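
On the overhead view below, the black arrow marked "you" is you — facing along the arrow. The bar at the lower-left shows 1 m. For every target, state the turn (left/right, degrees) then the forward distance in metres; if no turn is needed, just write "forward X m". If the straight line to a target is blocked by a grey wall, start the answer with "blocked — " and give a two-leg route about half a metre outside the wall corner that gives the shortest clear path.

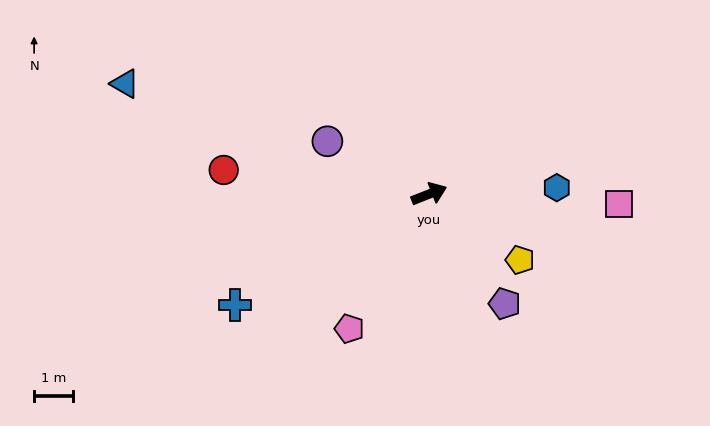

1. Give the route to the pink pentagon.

turn right 142°, forward 4.0 m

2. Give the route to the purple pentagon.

turn right 77°, forward 3.4 m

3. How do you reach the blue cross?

turn right 172°, forward 5.7 m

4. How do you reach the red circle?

turn left 152°, forward 5.3 m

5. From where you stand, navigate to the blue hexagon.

turn right 19°, forward 3.2 m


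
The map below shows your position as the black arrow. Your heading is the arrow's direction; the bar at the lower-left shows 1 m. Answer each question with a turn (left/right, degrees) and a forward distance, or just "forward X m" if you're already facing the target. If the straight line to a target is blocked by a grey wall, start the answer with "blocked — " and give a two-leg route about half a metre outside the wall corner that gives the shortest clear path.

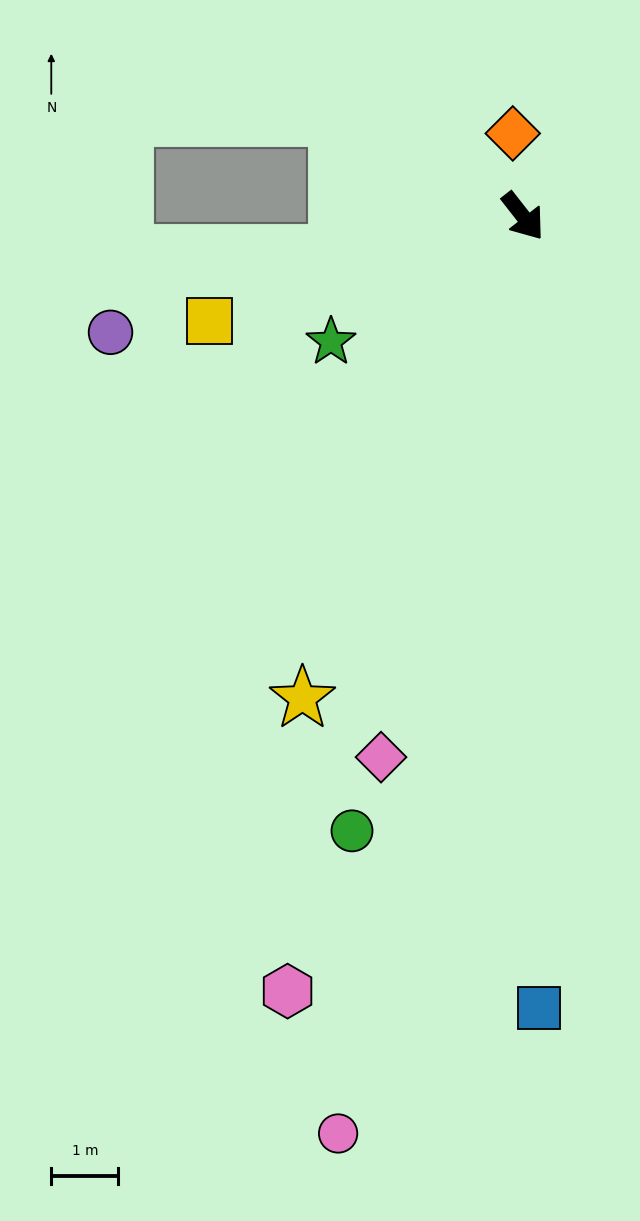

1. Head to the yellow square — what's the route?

turn right 110°, forward 4.9 m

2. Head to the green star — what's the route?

turn right 95°, forward 3.4 m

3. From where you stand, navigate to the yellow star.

turn right 63°, forward 7.9 m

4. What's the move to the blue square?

turn right 37°, forward 11.8 m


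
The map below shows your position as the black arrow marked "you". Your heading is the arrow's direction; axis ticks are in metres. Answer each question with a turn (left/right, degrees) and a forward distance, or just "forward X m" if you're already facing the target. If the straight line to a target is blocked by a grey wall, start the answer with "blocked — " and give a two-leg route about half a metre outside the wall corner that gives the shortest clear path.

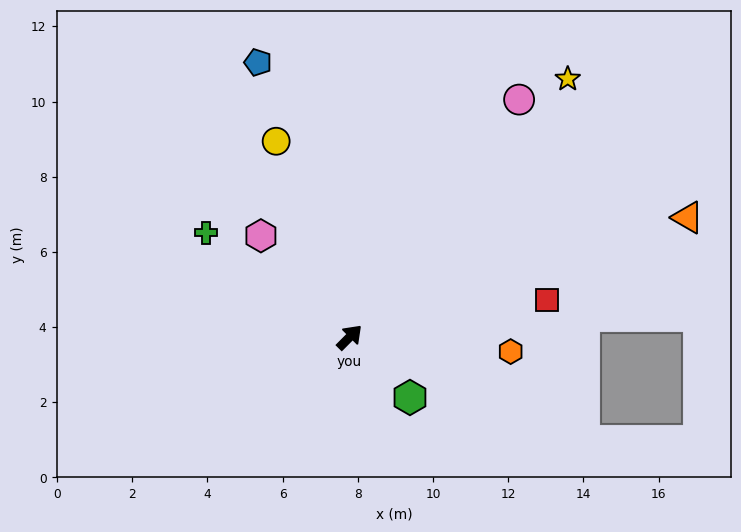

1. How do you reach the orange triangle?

turn right 26°, forward 9.5 m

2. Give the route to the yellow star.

turn left 5°, forward 9.0 m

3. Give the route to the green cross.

turn left 99°, forward 4.7 m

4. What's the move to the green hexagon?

turn right 90°, forward 2.3 m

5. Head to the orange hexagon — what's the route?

turn right 50°, forward 4.3 m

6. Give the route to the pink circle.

turn left 9°, forward 7.8 m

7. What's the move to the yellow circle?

turn left 65°, forward 5.6 m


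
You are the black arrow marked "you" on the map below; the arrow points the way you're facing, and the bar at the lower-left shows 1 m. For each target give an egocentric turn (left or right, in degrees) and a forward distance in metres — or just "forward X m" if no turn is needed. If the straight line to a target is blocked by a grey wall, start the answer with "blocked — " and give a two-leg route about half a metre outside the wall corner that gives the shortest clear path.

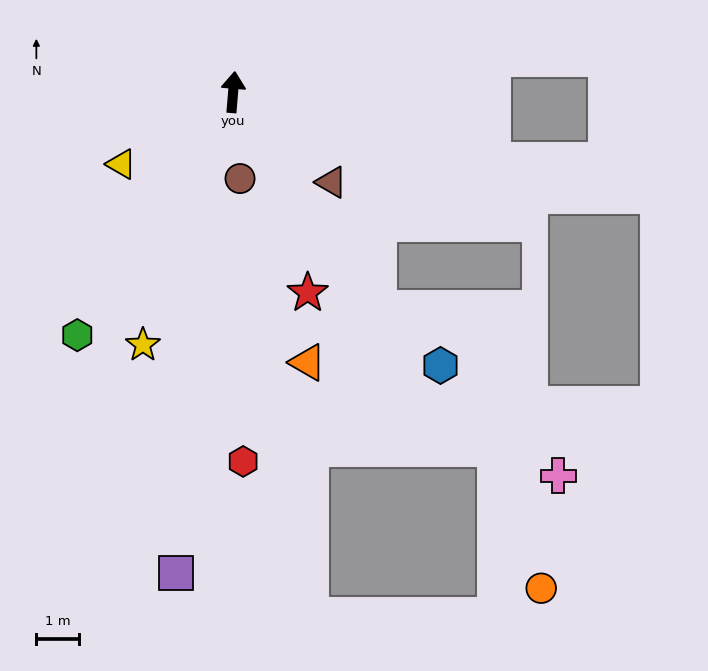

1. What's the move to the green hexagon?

turn left 152°, forward 6.7 m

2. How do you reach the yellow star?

turn left 165°, forward 6.3 m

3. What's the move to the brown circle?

turn right 171°, forward 2.0 m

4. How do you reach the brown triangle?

turn right 128°, forward 3.1 m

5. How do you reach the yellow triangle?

turn left 127°, forward 3.1 m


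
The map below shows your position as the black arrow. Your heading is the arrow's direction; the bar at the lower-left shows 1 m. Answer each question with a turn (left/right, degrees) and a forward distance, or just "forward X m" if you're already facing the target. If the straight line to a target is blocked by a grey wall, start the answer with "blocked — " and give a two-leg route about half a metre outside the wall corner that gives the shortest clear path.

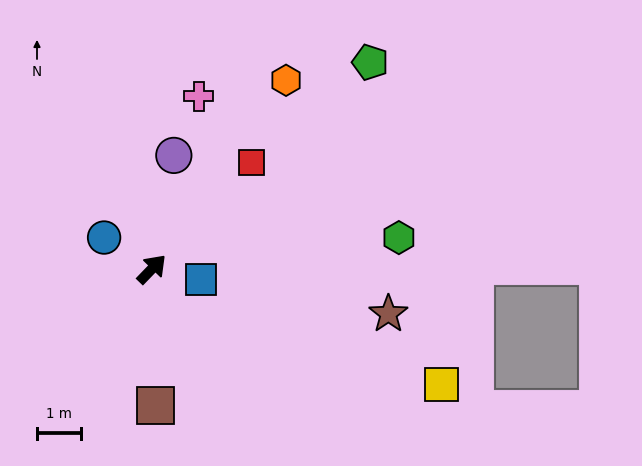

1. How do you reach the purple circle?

turn left 33°, forward 2.7 m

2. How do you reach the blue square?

turn right 58°, forward 1.2 m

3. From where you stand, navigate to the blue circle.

turn left 101°, forward 1.3 m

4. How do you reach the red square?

forward 3.3 m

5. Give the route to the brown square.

turn right 135°, forward 3.1 m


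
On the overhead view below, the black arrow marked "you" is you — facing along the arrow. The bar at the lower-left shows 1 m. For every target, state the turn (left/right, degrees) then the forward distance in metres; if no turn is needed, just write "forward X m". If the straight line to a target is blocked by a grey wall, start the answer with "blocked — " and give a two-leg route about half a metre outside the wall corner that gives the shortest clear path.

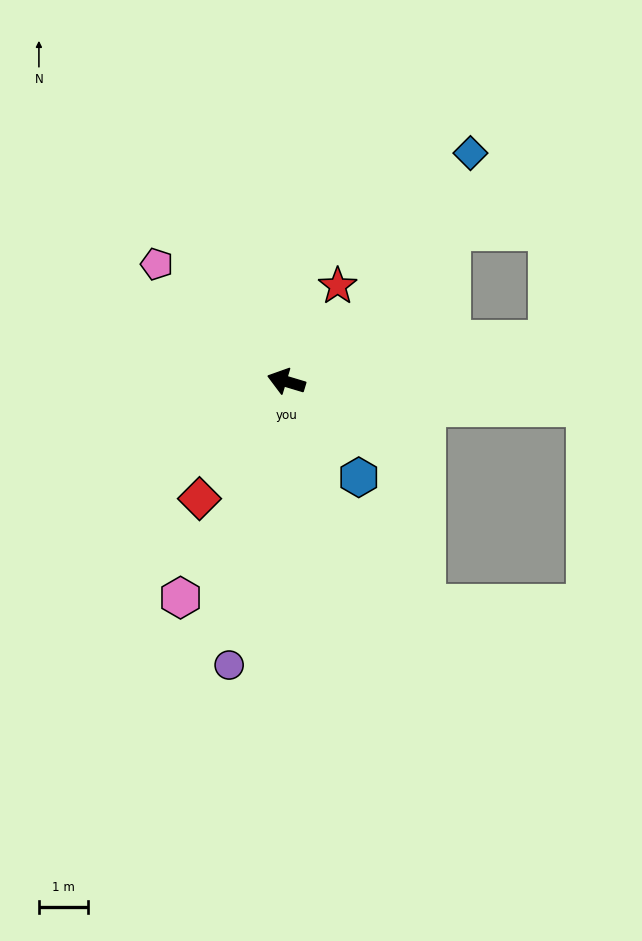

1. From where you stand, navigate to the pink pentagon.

turn right 25°, forward 3.6 m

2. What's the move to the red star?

turn right 102°, forward 2.2 m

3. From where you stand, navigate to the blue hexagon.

turn left 144°, forward 2.5 m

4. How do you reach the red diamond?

turn left 70°, forward 3.0 m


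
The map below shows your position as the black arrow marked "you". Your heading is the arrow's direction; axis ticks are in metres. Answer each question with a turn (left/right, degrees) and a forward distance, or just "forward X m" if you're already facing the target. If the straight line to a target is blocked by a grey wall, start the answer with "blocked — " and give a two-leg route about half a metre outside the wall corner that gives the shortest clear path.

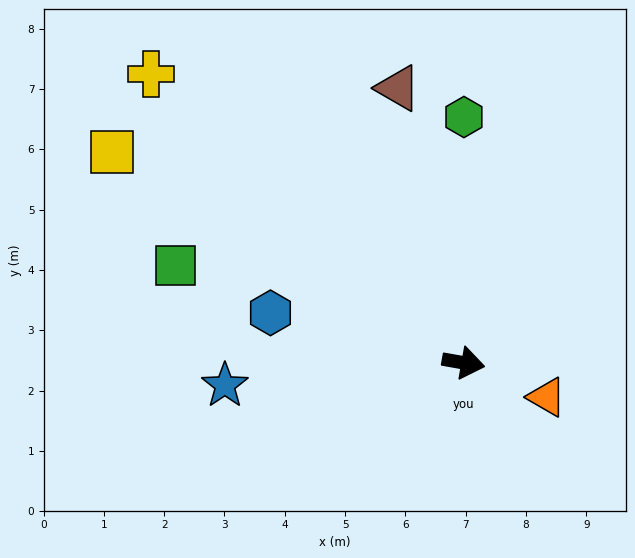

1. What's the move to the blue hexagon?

turn left 176°, forward 3.3 m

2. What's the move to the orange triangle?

turn right 12°, forward 1.5 m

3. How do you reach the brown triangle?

turn left 113°, forward 4.7 m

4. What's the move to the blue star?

turn right 165°, forward 4.0 m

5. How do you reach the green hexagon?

turn left 100°, forward 4.1 m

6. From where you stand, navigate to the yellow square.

turn left 159°, forward 6.8 m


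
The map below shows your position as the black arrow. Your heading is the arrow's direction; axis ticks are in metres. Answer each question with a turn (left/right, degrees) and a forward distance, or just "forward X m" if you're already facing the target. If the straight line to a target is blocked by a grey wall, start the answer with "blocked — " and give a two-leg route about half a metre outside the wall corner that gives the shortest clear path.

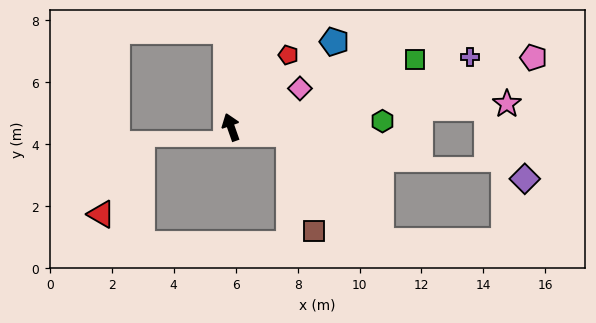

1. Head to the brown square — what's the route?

blocked — turn right 116°, forward 1.9 m, then turn right 69°, forward 3.2 m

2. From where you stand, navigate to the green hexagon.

turn right 107°, forward 4.9 m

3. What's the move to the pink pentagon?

turn right 96°, forward 10.0 m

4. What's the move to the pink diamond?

turn right 80°, forward 2.6 m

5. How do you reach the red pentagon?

turn right 58°, forward 3.0 m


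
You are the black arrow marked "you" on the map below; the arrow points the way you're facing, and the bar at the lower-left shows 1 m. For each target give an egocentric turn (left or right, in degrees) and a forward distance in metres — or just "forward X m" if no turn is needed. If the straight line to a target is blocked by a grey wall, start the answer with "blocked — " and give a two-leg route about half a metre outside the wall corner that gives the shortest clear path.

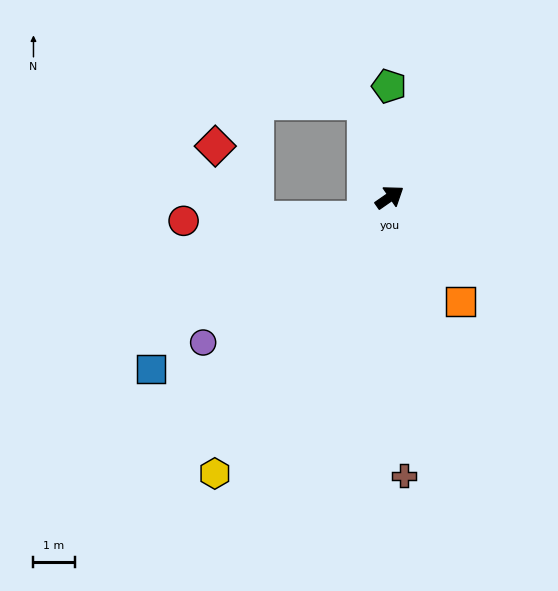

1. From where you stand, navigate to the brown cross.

turn right 122°, forward 6.8 m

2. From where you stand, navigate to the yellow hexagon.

turn right 157°, forward 8.0 m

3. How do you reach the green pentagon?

turn left 56°, forward 2.7 m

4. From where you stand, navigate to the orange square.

turn right 91°, forward 3.1 m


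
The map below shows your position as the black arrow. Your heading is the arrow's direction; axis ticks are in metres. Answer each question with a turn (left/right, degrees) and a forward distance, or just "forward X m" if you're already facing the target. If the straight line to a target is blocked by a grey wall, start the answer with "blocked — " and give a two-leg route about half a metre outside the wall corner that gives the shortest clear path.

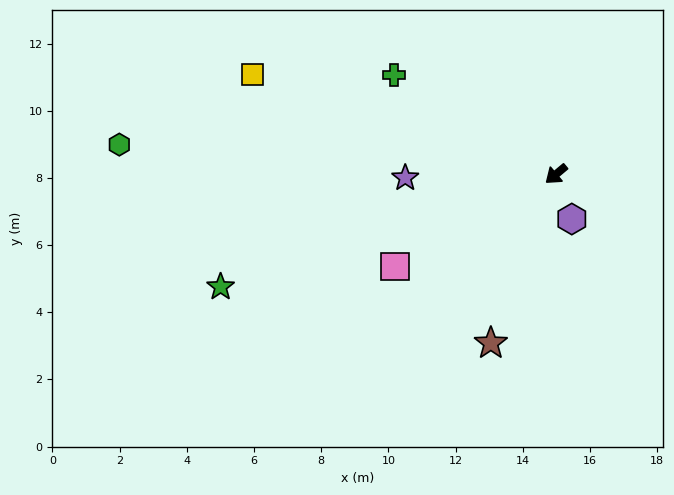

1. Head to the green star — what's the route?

turn right 21°, forward 10.5 m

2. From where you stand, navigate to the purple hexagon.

turn left 69°, forward 1.4 m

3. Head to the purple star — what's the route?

turn right 39°, forward 4.5 m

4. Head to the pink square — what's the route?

turn right 10°, forward 5.5 m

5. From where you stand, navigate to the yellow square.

turn right 58°, forward 9.5 m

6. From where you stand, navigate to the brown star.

turn left 29°, forward 5.4 m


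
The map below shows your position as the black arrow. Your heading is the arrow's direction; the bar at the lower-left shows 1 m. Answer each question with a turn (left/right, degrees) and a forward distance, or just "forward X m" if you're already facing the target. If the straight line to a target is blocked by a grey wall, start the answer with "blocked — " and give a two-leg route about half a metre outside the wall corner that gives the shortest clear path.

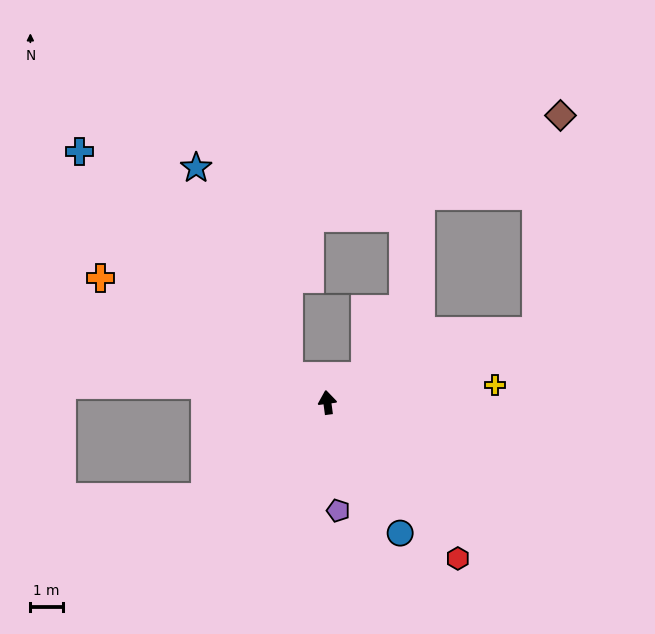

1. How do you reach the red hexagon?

turn right 148°, forward 6.3 m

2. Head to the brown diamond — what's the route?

blocked — turn right 78°, forward 6.8 m, then turn left 64°, forward 6.7 m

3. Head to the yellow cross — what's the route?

turn right 92°, forward 5.2 m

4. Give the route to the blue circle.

turn right 158°, forward 4.6 m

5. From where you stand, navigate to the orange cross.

turn left 54°, forward 8.0 m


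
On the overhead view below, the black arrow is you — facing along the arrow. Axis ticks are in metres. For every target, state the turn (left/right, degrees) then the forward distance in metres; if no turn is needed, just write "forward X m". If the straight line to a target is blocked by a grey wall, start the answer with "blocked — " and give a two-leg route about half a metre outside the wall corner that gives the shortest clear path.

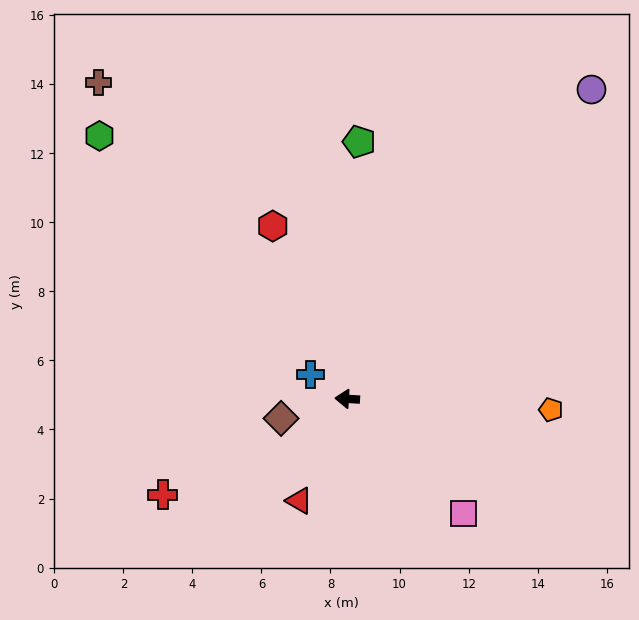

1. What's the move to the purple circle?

turn right 125°, forward 11.4 m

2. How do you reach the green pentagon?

turn right 89°, forward 7.5 m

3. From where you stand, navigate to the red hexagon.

turn right 63°, forward 5.4 m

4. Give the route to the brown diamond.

turn left 20°, forward 2.0 m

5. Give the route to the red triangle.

turn left 68°, forward 3.3 m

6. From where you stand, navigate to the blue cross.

turn right 30°, forward 1.3 m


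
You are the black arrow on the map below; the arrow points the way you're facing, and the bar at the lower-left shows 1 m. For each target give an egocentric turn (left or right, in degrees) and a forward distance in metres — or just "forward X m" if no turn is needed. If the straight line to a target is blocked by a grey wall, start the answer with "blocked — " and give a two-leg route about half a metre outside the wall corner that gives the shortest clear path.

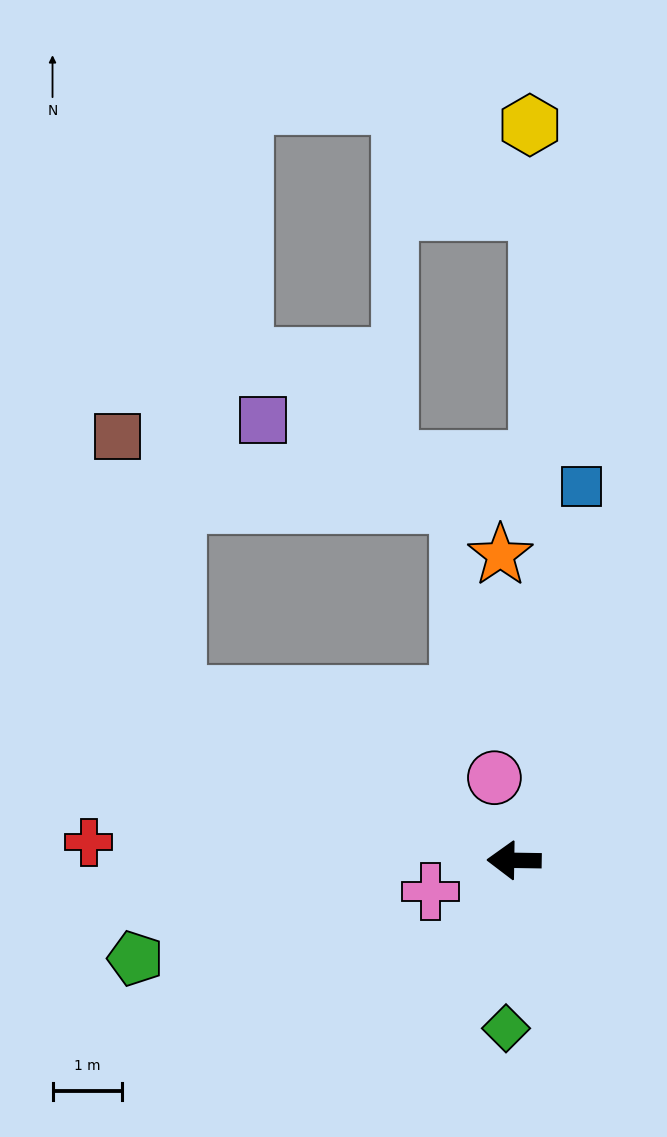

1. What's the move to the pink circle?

turn right 76°, forward 1.2 m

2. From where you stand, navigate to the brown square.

blocked — turn right 25°, forward 5.4 m, then turn right 51°, forward 3.8 m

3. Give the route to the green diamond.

turn left 88°, forward 2.4 m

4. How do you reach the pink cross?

turn left 21°, forward 1.3 m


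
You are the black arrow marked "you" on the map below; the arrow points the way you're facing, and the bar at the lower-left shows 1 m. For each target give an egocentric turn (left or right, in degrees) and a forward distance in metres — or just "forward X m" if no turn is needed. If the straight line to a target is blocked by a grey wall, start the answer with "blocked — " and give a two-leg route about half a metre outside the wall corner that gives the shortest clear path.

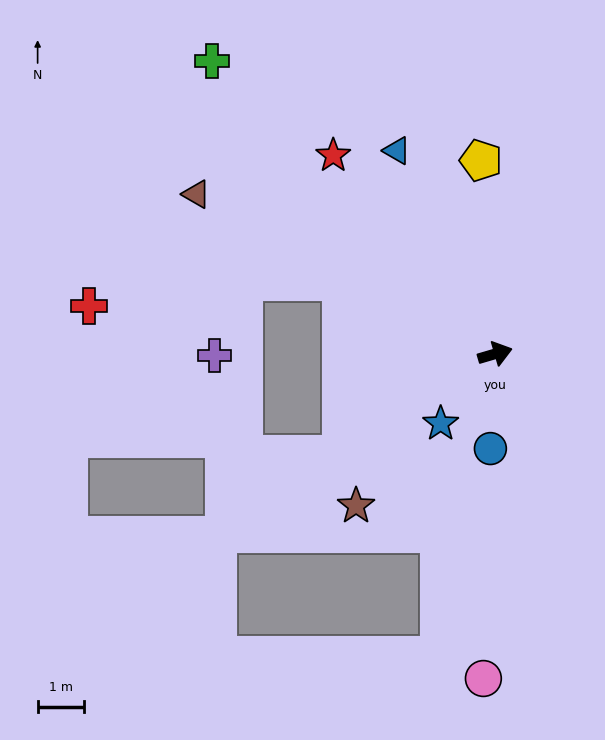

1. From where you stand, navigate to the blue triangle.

turn left 99°, forward 4.9 m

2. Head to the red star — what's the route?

turn left 113°, forward 5.6 m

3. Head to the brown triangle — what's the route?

turn left 136°, forward 7.4 m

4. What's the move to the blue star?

turn right 144°, forward 1.9 m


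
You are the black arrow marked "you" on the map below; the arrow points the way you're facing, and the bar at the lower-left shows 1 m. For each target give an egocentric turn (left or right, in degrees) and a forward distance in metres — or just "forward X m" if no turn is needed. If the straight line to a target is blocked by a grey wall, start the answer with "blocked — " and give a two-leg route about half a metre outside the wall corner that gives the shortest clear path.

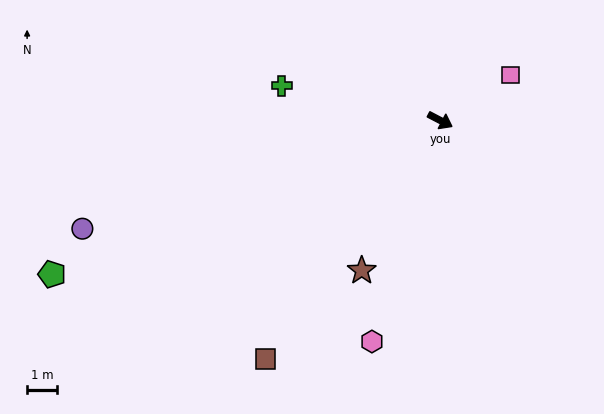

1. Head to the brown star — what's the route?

turn right 90°, forward 5.7 m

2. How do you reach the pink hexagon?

turn right 80°, forward 7.8 m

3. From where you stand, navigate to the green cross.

turn right 165°, forward 5.5 m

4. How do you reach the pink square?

turn left 61°, forward 2.8 m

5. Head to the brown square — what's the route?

turn right 99°, forward 10.0 m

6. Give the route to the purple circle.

turn right 136°, forward 12.6 m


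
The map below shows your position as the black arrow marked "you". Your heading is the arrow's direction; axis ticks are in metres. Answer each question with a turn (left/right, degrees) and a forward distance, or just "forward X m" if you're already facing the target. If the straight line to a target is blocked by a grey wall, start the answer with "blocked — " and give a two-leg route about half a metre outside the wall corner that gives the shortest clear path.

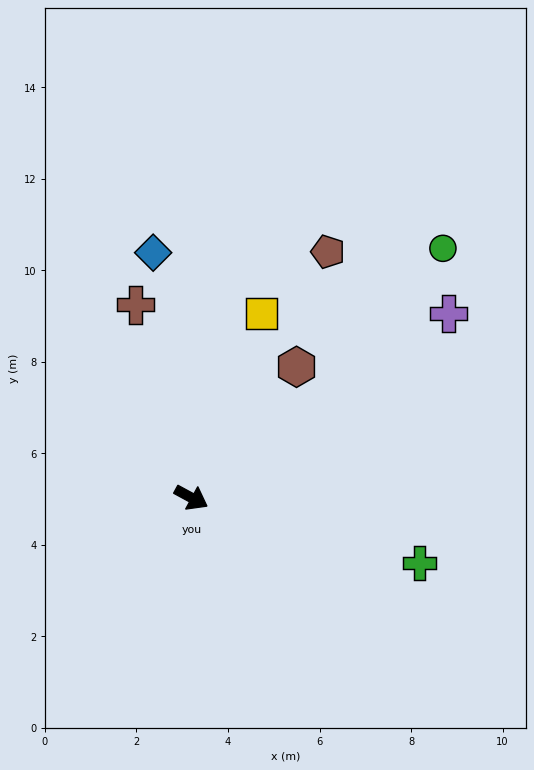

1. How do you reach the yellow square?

turn left 98°, forward 4.3 m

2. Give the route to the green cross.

turn left 13°, forward 5.2 m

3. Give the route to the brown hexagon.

turn left 80°, forward 3.7 m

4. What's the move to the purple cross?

turn left 64°, forward 6.9 m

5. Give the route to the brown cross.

turn left 135°, forward 4.4 m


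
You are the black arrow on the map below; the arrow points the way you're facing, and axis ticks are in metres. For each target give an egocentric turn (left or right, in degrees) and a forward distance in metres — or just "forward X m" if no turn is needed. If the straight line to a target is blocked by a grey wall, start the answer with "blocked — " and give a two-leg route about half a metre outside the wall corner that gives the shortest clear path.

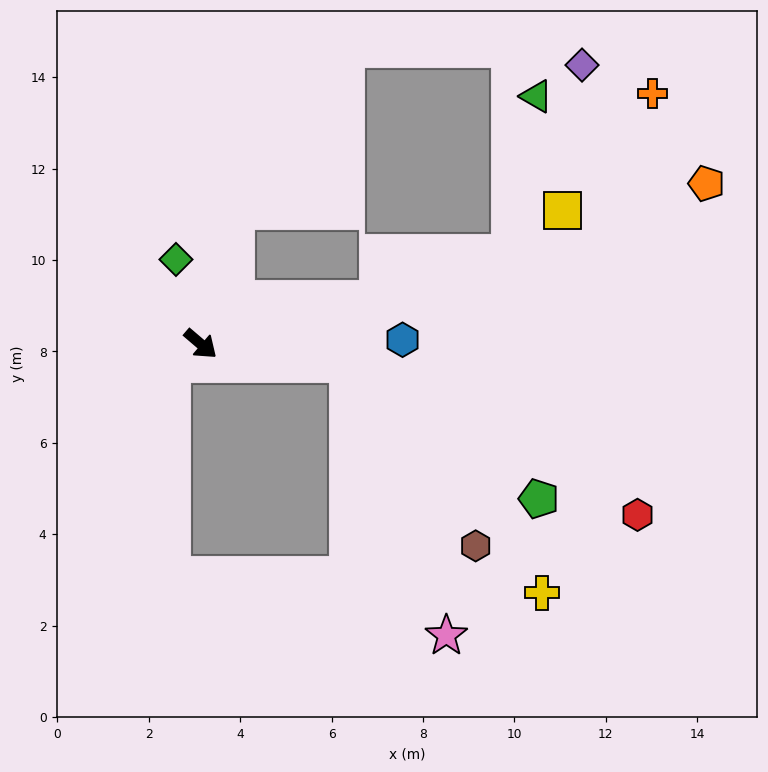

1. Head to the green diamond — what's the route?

turn left 147°, forward 1.9 m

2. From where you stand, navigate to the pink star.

blocked — turn left 33°, forward 3.3 m, then turn right 63°, forward 6.3 m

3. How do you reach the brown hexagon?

blocked — turn left 33°, forward 3.3 m, then turn right 48°, forward 4.9 m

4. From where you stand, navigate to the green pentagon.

blocked — turn left 33°, forward 3.3 m, then turn right 28°, forward 5.1 m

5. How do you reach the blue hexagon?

turn left 42°, forward 4.4 m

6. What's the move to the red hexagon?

blocked — turn left 33°, forward 3.3 m, then turn right 20°, forward 7.1 m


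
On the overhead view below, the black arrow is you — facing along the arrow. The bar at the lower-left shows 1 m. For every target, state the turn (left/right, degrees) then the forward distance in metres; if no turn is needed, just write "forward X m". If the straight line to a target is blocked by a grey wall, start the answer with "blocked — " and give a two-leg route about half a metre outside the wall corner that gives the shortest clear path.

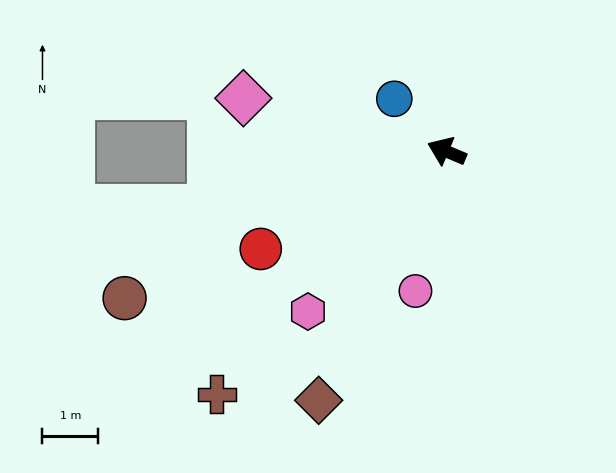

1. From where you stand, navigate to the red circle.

turn left 51°, forward 3.8 m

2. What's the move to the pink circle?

turn left 100°, forward 2.6 m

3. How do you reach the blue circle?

turn right 22°, forward 1.3 m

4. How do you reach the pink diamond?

turn left 8°, forward 3.8 m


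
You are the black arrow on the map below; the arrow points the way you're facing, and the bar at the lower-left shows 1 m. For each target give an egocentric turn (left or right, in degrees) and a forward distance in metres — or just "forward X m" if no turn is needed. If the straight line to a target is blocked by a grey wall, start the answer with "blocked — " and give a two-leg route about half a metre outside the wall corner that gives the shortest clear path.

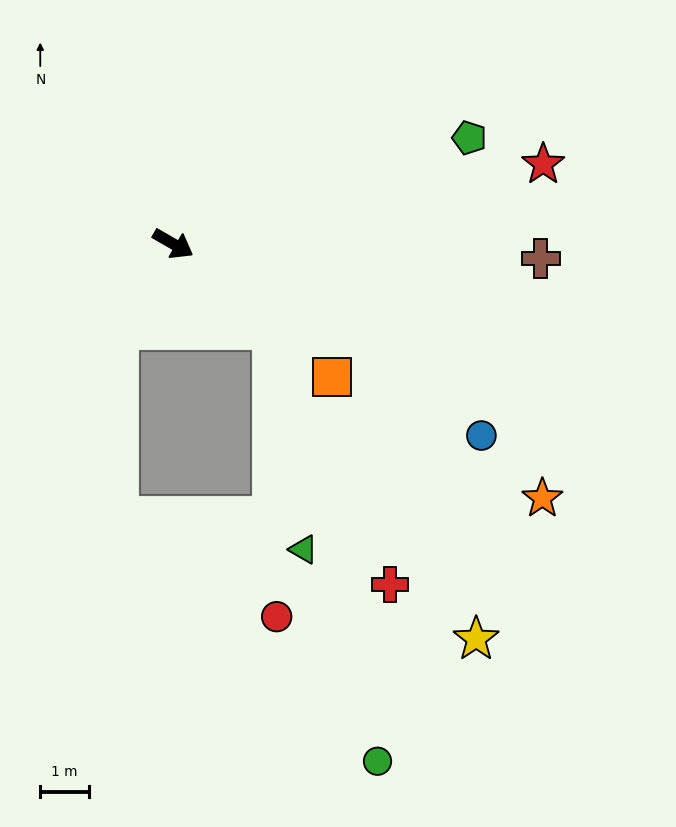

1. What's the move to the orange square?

turn right 10°, forward 4.3 m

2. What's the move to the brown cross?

turn left 28°, forward 7.6 m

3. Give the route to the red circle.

blocked — turn right 11°, forward 2.7 m, then turn right 48°, forward 5.9 m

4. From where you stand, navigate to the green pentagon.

turn left 50°, forward 6.5 m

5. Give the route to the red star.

turn left 42°, forward 7.8 m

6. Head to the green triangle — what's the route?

blocked — turn right 11°, forward 2.7 m, then turn right 41°, forward 4.6 m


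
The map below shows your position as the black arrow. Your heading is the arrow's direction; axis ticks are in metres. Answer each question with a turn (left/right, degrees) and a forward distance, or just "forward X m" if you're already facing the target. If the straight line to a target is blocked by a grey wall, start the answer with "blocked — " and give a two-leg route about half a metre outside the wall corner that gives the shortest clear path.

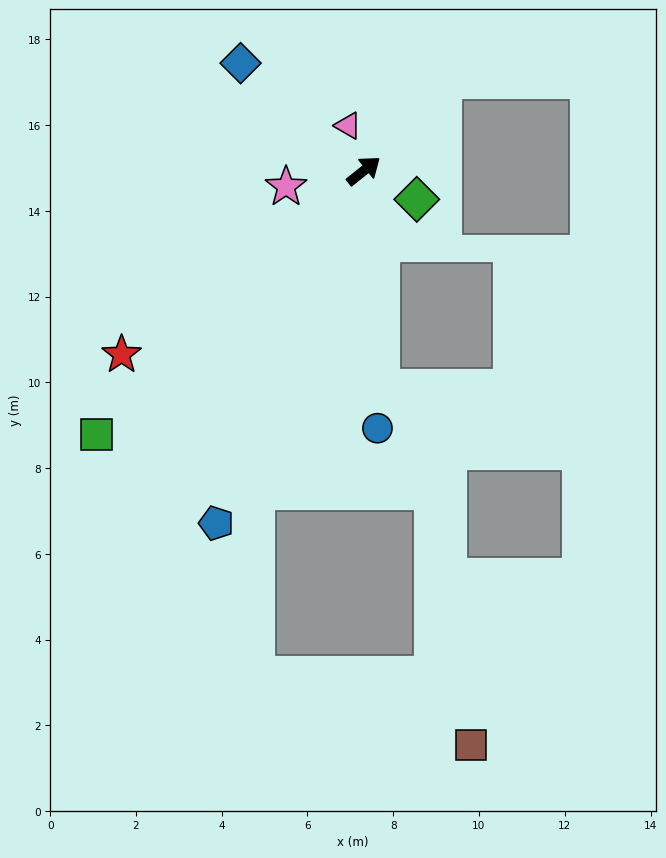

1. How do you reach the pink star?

turn left 153°, forward 1.9 m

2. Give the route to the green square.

turn right 174°, forward 8.8 m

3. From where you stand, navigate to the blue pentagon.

turn right 151°, forward 8.9 m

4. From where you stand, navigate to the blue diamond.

turn left 100°, forward 3.8 m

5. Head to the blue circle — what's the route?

turn right 126°, forward 6.0 m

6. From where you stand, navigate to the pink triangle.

turn left 71°, forward 1.1 m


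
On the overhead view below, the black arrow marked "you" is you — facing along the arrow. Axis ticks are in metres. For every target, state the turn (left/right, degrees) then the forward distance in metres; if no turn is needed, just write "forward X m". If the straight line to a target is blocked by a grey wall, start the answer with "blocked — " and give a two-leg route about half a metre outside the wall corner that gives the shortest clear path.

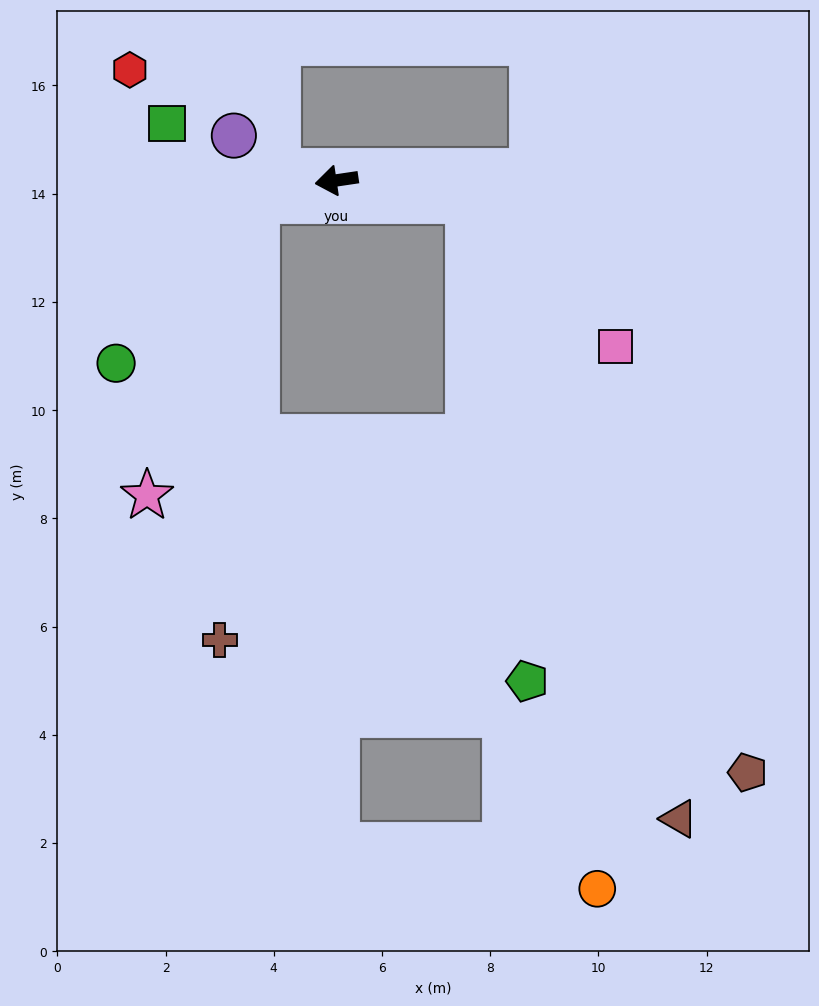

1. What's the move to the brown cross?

blocked — turn left 6°, forward 1.5 m, then turn left 71°, forward 8.2 m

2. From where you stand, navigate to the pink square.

blocked — turn left 163°, forward 2.5 m, then turn right 36°, forward 3.8 m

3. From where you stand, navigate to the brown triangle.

blocked — turn left 163°, forward 2.5 m, then turn right 63°, forward 12.1 m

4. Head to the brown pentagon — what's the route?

blocked — turn left 163°, forward 2.5 m, then turn right 55°, forward 11.8 m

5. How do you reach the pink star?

blocked — turn left 6°, forward 1.5 m, then turn left 55°, forward 5.8 m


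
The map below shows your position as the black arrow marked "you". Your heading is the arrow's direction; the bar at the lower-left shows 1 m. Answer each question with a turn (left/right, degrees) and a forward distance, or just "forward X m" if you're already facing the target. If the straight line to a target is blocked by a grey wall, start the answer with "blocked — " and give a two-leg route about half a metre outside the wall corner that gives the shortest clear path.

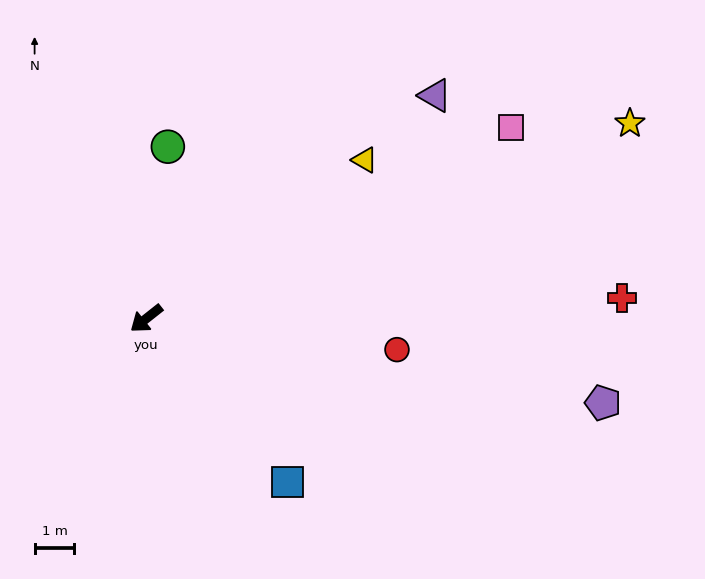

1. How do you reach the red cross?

turn left 144°, forward 11.9 m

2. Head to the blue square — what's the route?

turn left 93°, forward 5.4 m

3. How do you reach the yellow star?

turn left 164°, forward 13.1 m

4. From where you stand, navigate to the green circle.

turn right 135°, forward 4.3 m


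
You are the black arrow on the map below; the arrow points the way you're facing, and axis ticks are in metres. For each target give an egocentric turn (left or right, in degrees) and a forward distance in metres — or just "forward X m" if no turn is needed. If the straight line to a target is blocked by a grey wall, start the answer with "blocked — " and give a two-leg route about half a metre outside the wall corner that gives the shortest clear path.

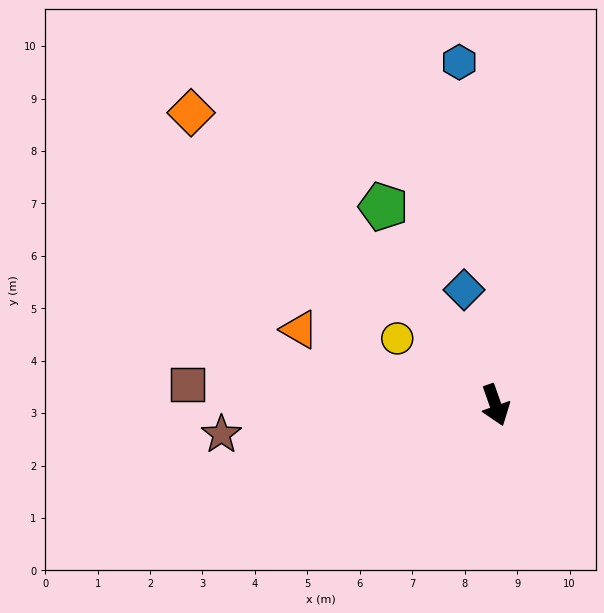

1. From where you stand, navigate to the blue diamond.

turn left 176°, forward 2.3 m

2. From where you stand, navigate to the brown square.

turn right 113°, forward 5.9 m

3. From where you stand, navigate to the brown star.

turn right 103°, forward 5.3 m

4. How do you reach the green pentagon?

turn right 170°, forward 4.3 m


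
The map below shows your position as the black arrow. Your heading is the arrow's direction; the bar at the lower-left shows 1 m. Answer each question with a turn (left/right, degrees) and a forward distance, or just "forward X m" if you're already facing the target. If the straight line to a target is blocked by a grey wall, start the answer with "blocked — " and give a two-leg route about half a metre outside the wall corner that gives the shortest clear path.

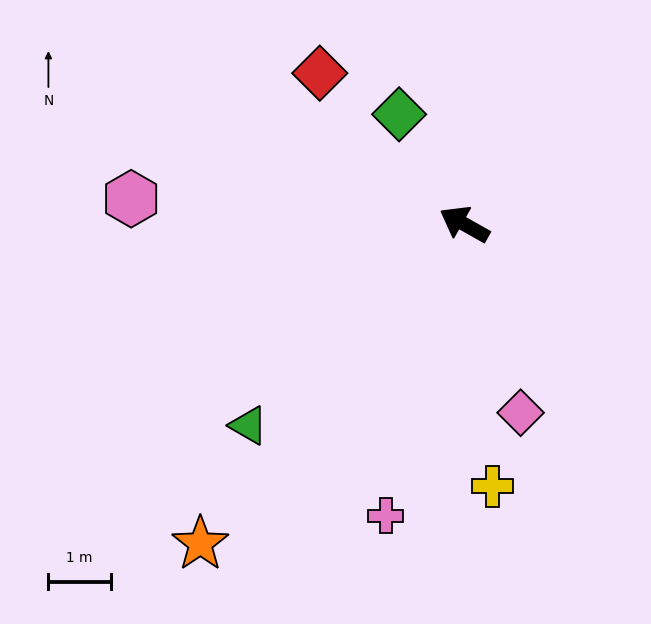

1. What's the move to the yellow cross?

turn left 125°, forward 4.2 m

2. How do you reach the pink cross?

turn left 104°, forward 4.8 m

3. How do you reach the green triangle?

turn left 72°, forward 4.7 m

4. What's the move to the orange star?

turn left 80°, forward 6.6 m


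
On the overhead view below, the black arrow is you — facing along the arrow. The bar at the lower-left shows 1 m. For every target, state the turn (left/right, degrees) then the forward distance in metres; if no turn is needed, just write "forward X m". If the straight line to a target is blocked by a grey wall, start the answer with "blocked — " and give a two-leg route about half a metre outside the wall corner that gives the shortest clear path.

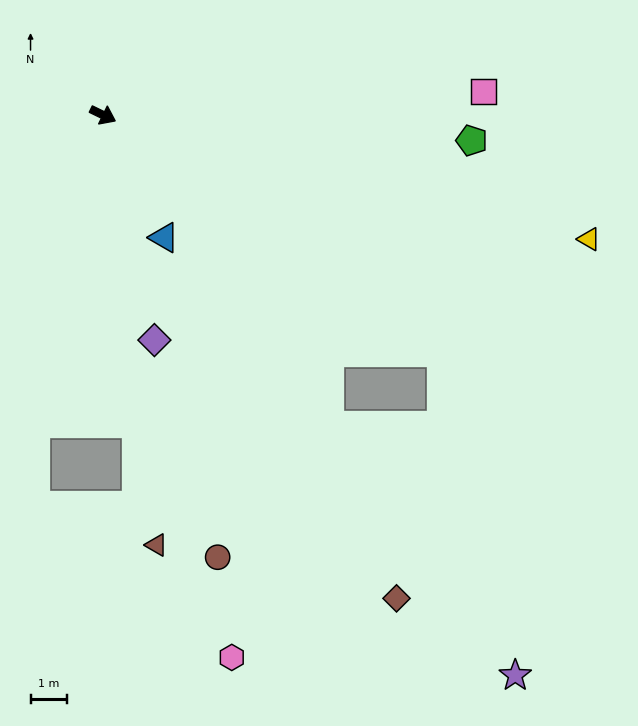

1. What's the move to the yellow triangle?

turn left 12°, forward 13.9 m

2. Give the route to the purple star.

turn right 28°, forward 19.2 m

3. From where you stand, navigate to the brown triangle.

turn right 57°, forward 12.0 m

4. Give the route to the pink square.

turn left 29°, forward 10.5 m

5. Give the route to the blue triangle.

turn right 38°, forward 3.8 m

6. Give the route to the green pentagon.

turn left 22°, forward 10.2 m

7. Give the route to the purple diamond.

turn right 51°, forward 6.4 m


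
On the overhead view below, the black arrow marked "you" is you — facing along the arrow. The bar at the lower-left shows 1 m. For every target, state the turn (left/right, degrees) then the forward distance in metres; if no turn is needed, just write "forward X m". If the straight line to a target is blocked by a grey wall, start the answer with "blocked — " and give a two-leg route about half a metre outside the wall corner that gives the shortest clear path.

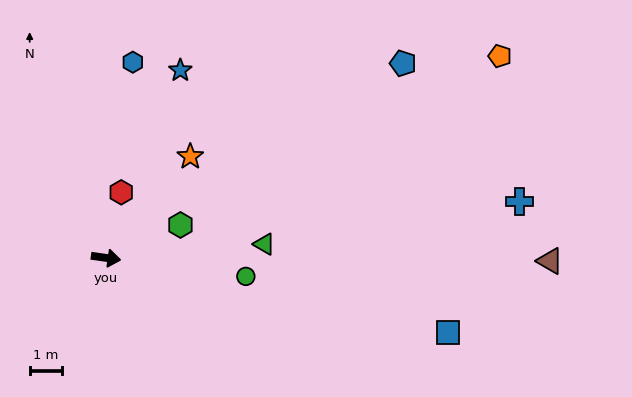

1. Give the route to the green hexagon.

turn left 32°, forward 2.6 m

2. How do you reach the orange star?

turn left 58°, forward 4.1 m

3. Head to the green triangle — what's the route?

turn left 13°, forward 5.0 m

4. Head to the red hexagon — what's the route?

turn left 85°, forward 2.1 m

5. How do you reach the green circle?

forward 4.4 m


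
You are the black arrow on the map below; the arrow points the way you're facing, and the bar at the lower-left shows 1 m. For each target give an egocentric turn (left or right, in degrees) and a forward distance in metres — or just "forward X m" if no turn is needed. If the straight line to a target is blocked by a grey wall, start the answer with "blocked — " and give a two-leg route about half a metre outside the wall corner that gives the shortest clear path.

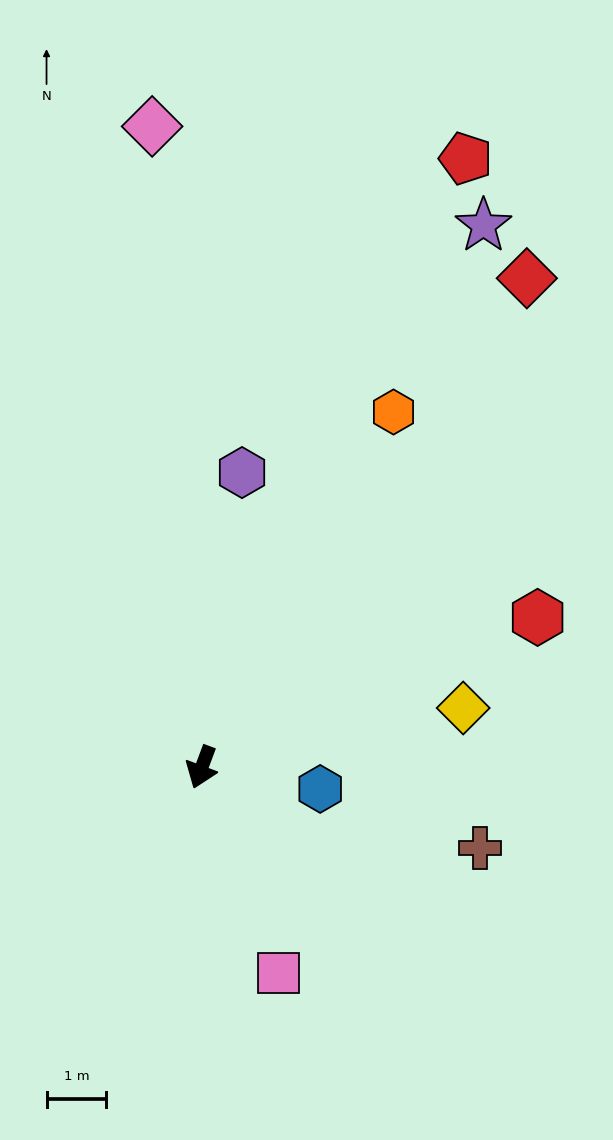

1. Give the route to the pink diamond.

turn right 155°, forward 10.7 m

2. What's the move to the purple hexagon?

turn right 167°, forward 5.0 m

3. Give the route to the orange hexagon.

turn left 172°, forward 6.7 m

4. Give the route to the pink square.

turn left 41°, forward 3.7 m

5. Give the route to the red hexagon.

turn left 135°, forward 6.1 m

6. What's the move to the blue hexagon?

turn left 100°, forward 2.0 m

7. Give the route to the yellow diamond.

turn left 123°, forward 4.5 m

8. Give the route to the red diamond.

turn left 167°, forward 9.8 m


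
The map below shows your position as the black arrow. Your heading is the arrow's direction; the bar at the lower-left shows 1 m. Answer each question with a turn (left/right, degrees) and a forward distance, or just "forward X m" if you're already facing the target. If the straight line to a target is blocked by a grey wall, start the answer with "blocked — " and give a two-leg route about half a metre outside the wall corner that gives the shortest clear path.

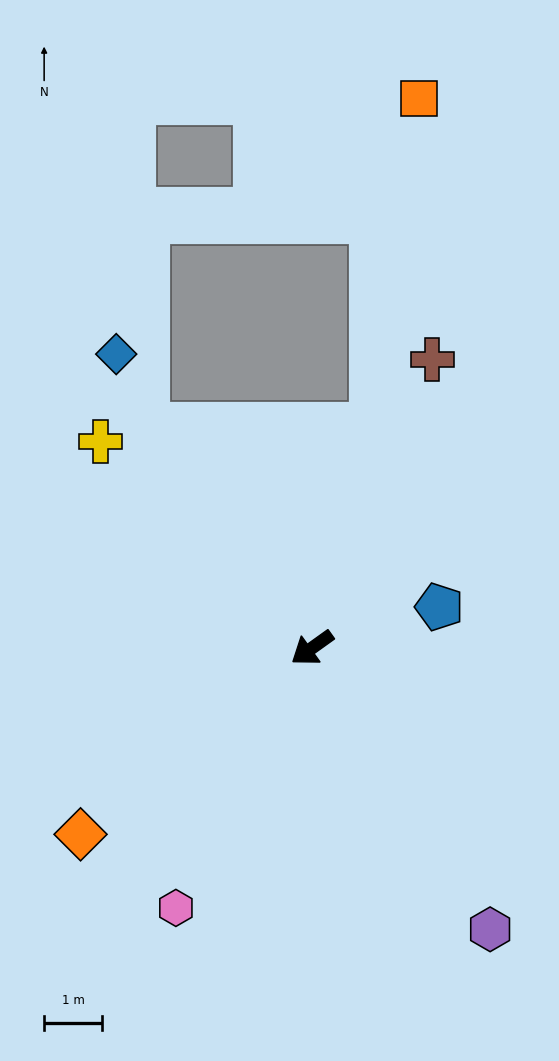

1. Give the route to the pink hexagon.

turn left 27°, forward 5.1 m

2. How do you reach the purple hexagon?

turn left 87°, forward 5.8 m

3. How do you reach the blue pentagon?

turn left 162°, forward 2.3 m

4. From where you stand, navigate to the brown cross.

turn right 148°, forward 5.4 m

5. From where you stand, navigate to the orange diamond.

turn left 3°, forward 5.1 m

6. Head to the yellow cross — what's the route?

turn right 80°, forward 5.1 m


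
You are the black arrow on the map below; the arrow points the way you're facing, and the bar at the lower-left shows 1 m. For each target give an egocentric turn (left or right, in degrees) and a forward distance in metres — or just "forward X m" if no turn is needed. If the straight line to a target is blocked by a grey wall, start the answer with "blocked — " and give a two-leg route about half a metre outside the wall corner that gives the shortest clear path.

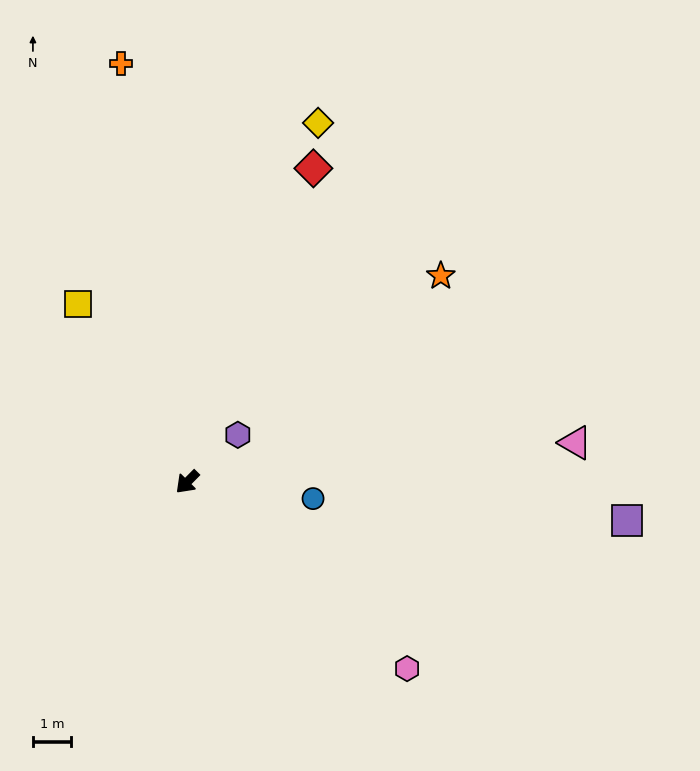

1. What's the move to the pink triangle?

turn left 140°, forward 10.3 m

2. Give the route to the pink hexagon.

turn left 94°, forward 7.6 m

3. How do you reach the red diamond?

turn right 157°, forward 8.9 m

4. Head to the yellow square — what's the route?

turn right 104°, forward 5.5 m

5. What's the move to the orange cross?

turn right 126°, forward 11.2 m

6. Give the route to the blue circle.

turn left 127°, forward 3.4 m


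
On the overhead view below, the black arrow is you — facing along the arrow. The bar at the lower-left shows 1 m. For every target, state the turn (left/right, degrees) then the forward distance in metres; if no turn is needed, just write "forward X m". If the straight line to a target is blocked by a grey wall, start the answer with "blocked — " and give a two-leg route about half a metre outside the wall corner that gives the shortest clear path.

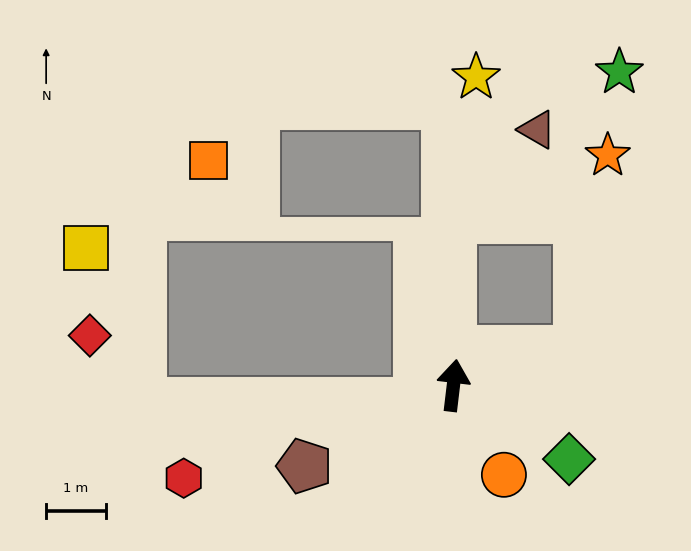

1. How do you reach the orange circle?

turn right 144°, forward 1.7 m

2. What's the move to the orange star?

blocked — turn right 68°, forward 2.2 m, then turn left 66°, forward 3.3 m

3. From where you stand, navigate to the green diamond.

turn right 116°, forward 2.3 m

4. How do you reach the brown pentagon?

turn left 125°, forward 2.8 m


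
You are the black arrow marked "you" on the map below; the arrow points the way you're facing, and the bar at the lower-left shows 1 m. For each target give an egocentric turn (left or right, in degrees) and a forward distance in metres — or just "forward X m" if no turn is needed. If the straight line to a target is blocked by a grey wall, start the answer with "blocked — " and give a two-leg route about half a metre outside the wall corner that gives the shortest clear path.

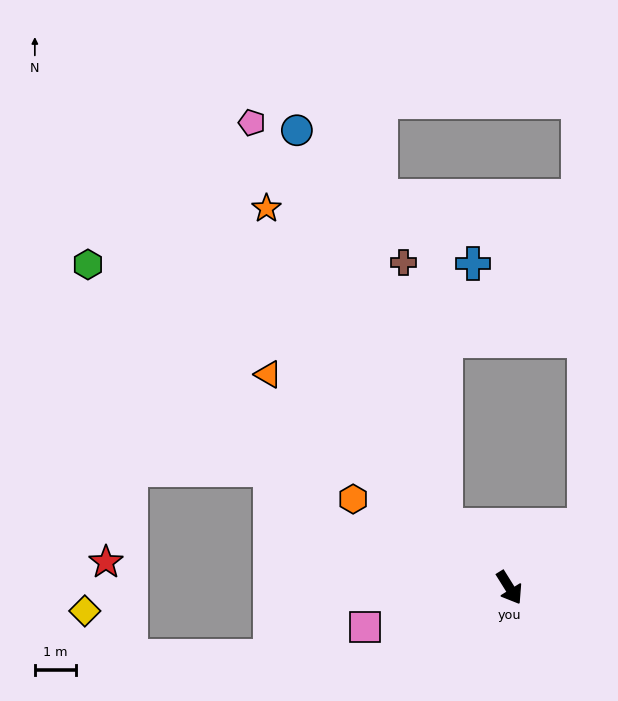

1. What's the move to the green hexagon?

turn right 159°, forward 13.0 m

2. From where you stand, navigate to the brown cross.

blocked — turn right 166°, forward 2.2 m, then turn right 37°, forward 6.5 m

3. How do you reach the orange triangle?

turn right 163°, forward 7.9 m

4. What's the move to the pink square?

turn right 107°, forward 3.6 m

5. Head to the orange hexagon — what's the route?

turn right 151°, forward 4.4 m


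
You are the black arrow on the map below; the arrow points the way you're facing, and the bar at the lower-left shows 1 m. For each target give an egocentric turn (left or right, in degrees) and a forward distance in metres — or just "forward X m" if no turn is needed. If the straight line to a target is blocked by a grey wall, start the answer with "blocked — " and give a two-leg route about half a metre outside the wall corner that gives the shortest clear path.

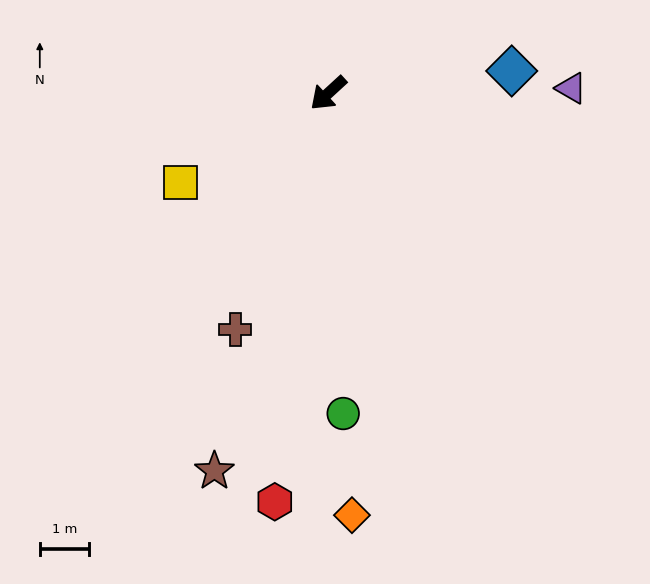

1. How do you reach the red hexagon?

turn left 40°, forward 8.4 m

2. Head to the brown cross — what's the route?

turn left 26°, forward 5.2 m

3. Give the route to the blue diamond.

turn left 144°, forward 3.8 m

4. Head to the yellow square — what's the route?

turn right 11°, forward 3.5 m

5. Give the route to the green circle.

turn left 50°, forward 6.6 m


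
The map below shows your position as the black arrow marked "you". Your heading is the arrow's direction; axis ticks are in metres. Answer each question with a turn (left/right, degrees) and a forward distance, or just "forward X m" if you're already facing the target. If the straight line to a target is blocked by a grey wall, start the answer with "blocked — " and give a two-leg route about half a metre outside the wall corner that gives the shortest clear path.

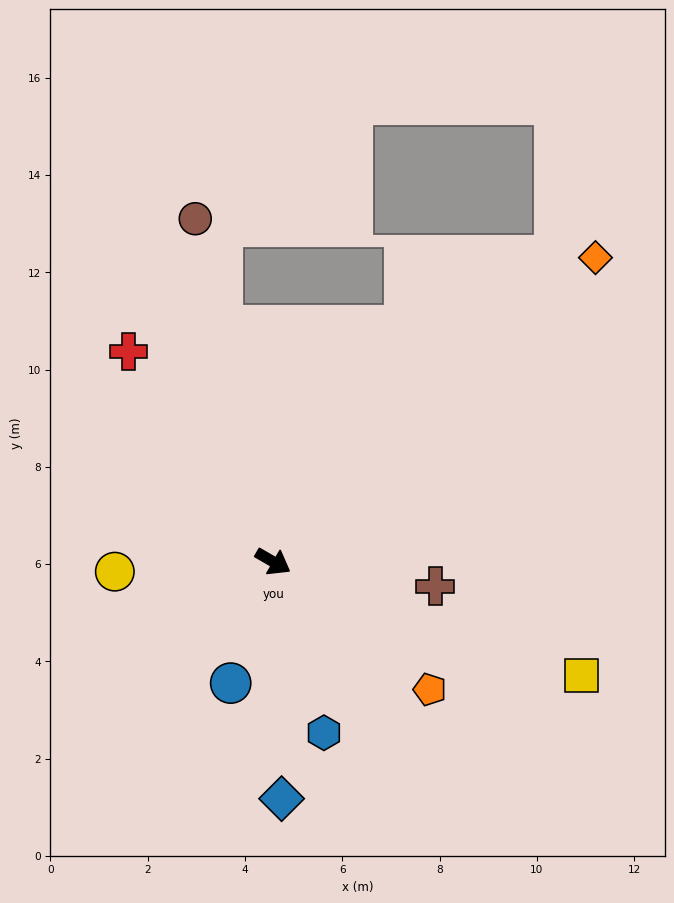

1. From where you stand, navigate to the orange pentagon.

turn right 9°, forward 4.2 m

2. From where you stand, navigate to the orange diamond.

turn left 73°, forward 9.1 m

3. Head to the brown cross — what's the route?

turn left 21°, forward 3.4 m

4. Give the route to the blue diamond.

turn right 58°, forward 4.9 m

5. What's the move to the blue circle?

turn right 79°, forward 2.6 m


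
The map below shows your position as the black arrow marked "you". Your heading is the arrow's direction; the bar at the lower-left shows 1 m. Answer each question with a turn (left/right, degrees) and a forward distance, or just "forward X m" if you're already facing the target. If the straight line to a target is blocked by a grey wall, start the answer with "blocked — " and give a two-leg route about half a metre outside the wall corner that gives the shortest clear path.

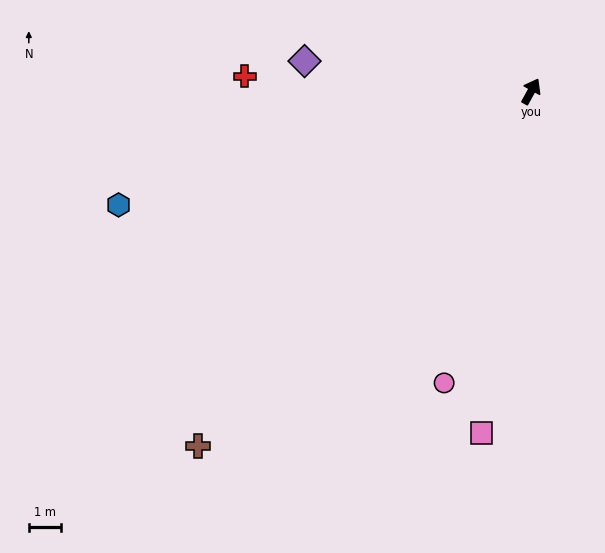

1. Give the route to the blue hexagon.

turn left 134°, forward 13.1 m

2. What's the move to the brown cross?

turn left 166°, forward 14.9 m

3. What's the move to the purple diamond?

turn left 111°, forward 7.0 m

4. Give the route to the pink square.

turn right 159°, forward 10.6 m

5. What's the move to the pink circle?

turn right 168°, forward 9.3 m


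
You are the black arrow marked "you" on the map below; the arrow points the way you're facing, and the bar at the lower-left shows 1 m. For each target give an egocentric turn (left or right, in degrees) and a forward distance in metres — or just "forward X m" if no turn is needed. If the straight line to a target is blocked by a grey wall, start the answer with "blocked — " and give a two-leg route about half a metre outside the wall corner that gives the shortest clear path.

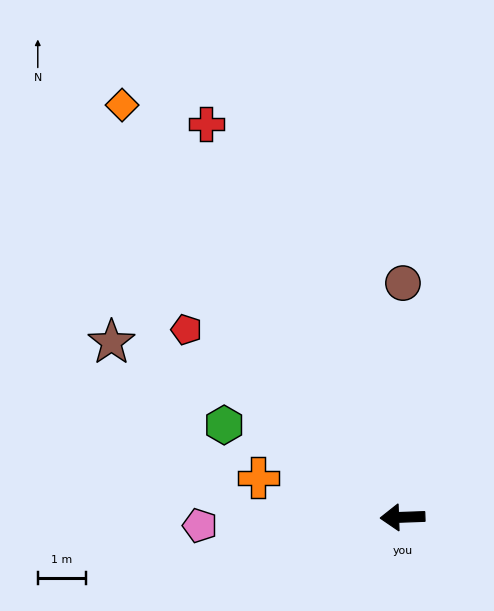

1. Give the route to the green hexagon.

turn right 29°, forward 4.2 m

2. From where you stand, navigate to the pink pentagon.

forward 4.2 m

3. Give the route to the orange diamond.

turn right 58°, forward 10.3 m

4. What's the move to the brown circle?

turn right 92°, forward 4.9 m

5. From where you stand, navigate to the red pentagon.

turn right 43°, forward 5.9 m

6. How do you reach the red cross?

turn right 66°, forward 9.1 m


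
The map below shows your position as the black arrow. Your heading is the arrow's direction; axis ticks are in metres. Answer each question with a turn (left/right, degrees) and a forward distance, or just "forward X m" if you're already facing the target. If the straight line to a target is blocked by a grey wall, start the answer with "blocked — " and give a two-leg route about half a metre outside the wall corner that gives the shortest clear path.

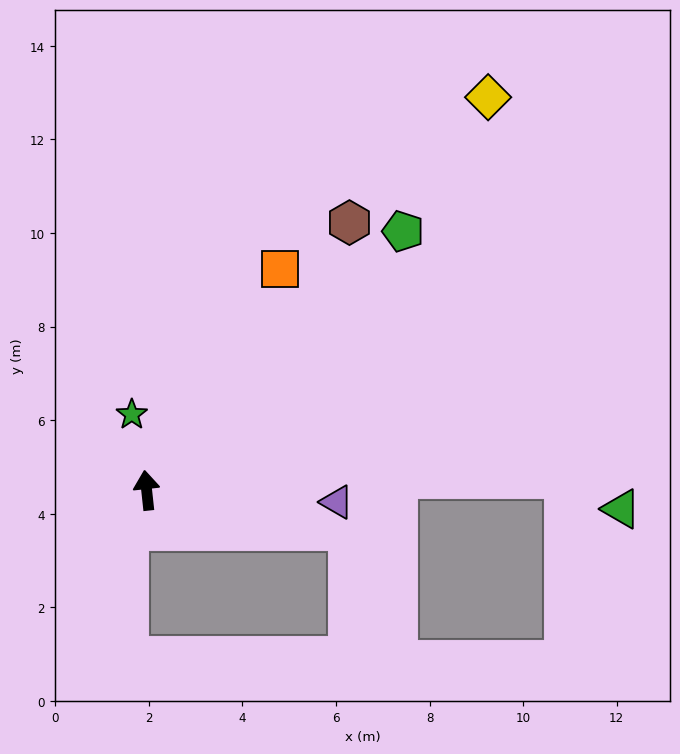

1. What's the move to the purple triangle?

turn right 100°, forward 4.1 m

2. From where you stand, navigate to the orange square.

turn right 37°, forward 5.5 m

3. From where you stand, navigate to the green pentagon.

turn right 51°, forward 7.8 m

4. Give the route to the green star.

turn left 5°, forward 1.7 m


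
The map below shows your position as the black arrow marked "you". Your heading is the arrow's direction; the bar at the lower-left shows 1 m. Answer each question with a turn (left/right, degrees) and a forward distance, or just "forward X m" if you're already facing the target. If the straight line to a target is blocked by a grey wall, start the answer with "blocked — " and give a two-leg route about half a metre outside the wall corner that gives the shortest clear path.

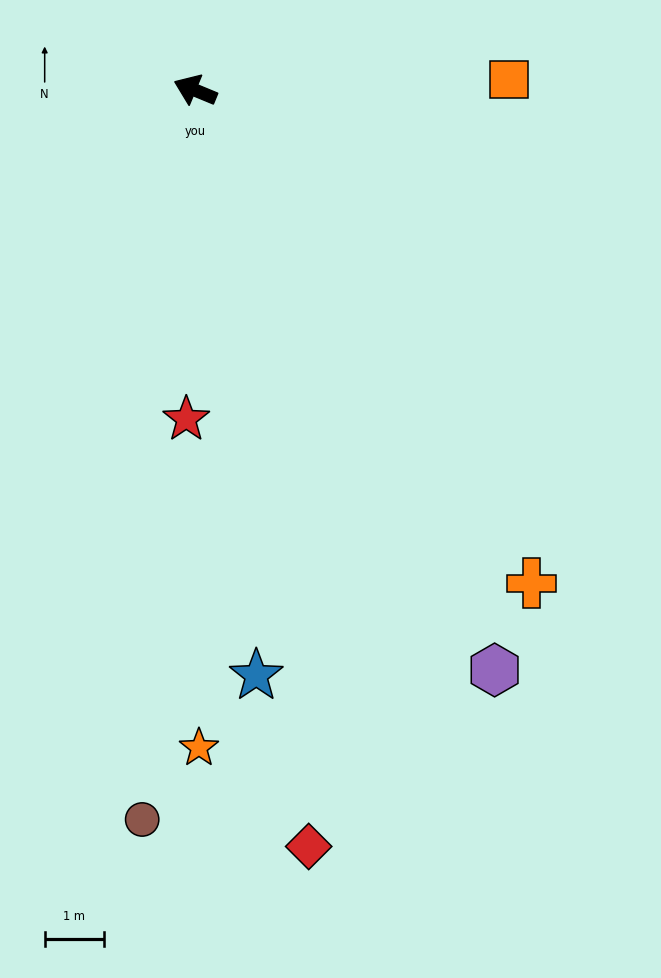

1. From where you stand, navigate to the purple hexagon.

turn left 140°, forward 11.0 m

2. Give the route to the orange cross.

turn left 147°, forward 10.1 m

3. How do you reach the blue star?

turn left 118°, forward 10.0 m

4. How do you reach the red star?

turn left 111°, forward 5.6 m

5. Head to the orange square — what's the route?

turn right 156°, forward 5.3 m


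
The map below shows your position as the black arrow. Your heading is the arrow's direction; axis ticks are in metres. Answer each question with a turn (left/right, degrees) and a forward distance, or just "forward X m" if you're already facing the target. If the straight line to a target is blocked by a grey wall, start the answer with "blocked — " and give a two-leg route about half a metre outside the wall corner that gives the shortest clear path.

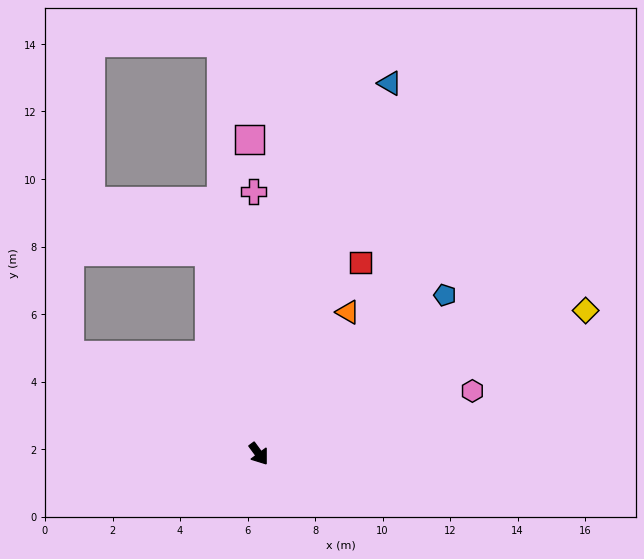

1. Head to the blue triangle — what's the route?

turn left 124°, forward 11.6 m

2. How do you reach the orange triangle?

turn left 111°, forward 5.0 m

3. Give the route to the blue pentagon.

turn left 94°, forward 7.2 m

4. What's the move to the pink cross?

turn left 145°, forward 7.8 m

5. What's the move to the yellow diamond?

turn left 77°, forward 10.6 m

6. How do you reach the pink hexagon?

turn left 70°, forward 6.6 m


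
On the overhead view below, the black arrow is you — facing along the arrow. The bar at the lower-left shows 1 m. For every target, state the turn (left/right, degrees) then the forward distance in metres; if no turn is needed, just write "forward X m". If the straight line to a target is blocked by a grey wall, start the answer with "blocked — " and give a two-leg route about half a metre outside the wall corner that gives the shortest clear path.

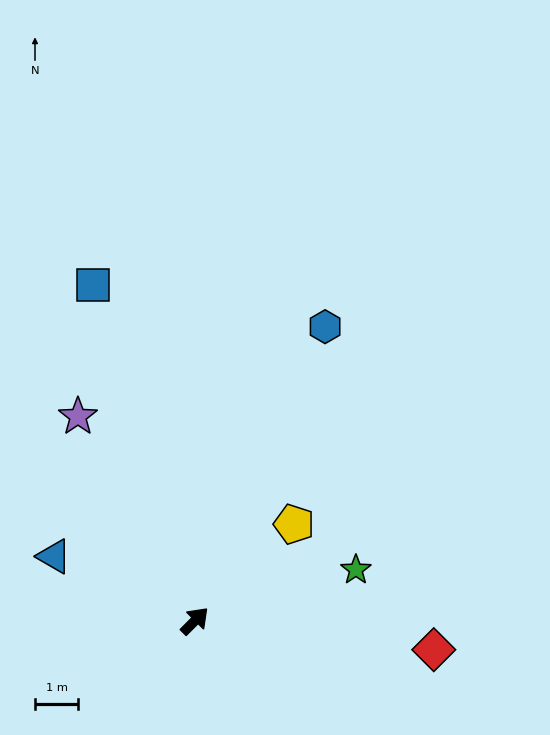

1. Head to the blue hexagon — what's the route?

turn left 21°, forward 7.5 m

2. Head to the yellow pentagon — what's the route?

forward 3.2 m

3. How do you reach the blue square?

turn left 62°, forward 8.2 m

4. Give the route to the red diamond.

turn right 52°, forward 5.6 m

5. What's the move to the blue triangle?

turn left 110°, forward 3.6 m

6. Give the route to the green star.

turn right 28°, forward 3.9 m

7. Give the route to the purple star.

turn left 75°, forward 5.5 m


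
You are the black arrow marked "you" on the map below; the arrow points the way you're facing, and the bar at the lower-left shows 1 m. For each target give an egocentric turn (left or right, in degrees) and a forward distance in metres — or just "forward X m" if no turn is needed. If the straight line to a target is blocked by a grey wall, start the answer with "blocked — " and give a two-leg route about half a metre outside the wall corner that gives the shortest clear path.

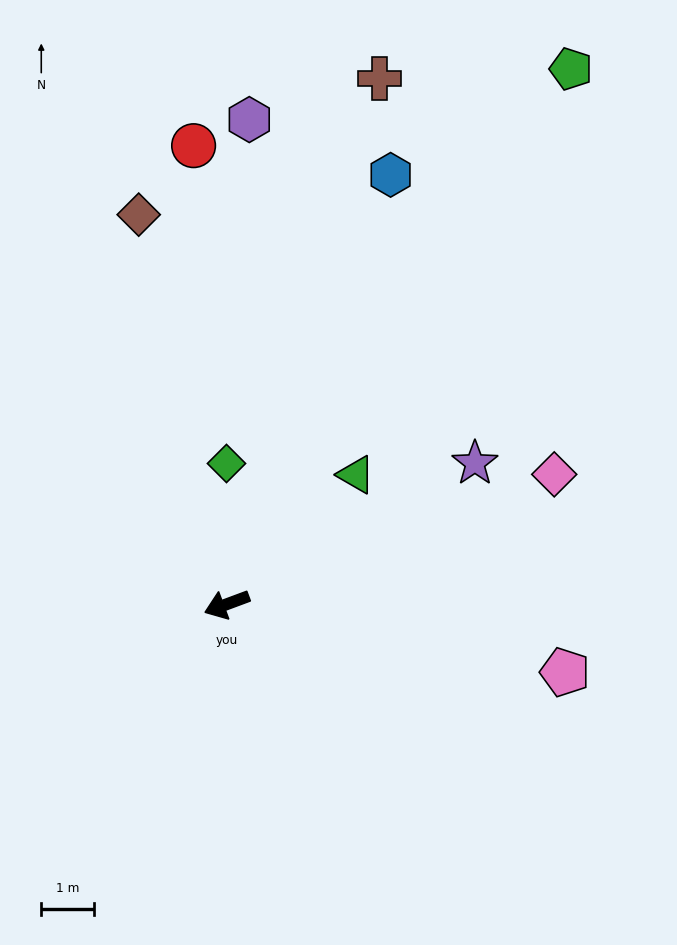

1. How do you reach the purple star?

turn right 171°, forward 5.4 m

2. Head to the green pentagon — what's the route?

turn right 143°, forward 12.1 m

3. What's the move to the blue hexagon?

turn right 131°, forward 8.7 m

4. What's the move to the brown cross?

turn right 127°, forward 10.4 m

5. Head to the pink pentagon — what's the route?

turn left 148°, forward 6.6 m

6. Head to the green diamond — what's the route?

turn right 110°, forward 2.7 m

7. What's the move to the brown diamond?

turn right 98°, forward 7.6 m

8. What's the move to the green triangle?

turn right 155°, forward 3.5 m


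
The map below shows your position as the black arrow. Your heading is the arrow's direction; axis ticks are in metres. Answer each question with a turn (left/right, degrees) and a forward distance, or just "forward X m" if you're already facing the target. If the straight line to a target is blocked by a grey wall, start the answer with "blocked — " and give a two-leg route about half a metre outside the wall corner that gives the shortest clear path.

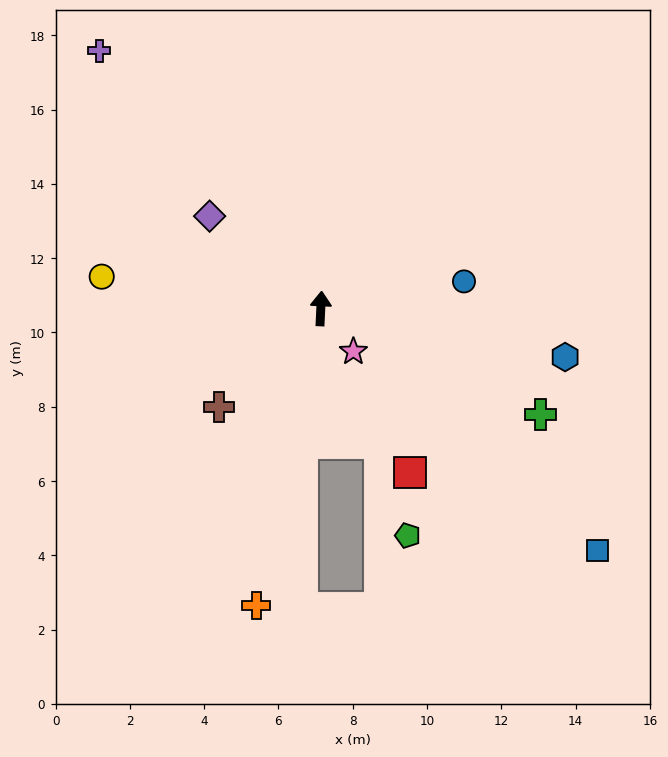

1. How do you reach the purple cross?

turn left 43°, forward 9.2 m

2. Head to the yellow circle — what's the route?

turn left 84°, forward 6.0 m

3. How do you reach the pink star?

turn right 140°, forward 1.5 m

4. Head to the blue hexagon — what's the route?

turn right 98°, forward 6.7 m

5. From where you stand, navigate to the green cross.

turn right 113°, forward 6.6 m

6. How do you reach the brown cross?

turn left 137°, forward 3.8 m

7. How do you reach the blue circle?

turn right 77°, forward 3.9 m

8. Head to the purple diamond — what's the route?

turn left 53°, forward 3.9 m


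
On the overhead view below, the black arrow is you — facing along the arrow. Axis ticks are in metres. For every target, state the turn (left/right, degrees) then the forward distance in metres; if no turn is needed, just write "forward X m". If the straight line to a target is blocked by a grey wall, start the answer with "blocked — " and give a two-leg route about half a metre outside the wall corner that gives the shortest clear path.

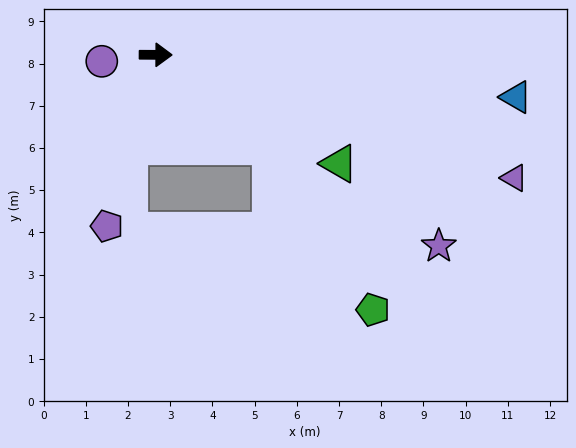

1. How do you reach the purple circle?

turn right 173°, forward 1.3 m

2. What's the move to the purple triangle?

turn right 19°, forward 9.0 m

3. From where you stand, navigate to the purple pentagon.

turn right 106°, forward 4.2 m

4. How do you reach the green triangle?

turn right 30°, forward 5.1 m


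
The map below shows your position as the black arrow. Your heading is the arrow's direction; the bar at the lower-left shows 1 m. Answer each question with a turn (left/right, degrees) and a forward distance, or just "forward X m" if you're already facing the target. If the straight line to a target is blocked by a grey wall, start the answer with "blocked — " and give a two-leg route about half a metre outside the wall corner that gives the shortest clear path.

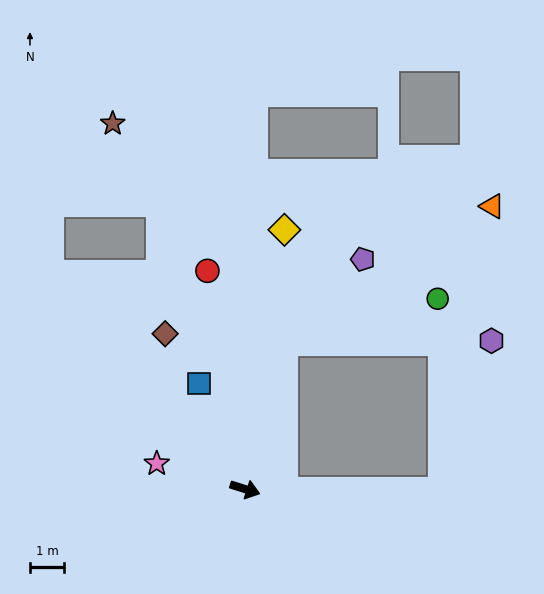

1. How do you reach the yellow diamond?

turn left 99°, forward 7.6 m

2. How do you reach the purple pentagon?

blocked — turn left 93°, forward 4.5 m, then turn right 29°, forward 3.3 m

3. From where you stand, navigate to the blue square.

turn left 131°, forward 3.4 m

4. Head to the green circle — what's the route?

blocked — turn left 93°, forward 4.5 m, then turn right 60°, forward 4.6 m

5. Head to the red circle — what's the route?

turn left 117°, forward 6.5 m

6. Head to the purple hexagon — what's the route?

blocked — turn left 93°, forward 4.5 m, then turn right 75°, forward 6.0 m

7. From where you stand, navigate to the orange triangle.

blocked — turn left 93°, forward 4.5 m, then turn right 42°, forward 7.2 m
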